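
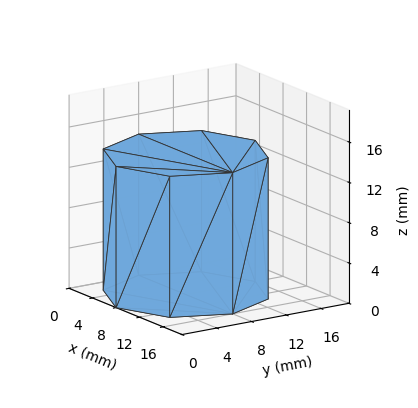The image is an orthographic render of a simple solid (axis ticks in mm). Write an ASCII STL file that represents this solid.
Reading the render: the shape is a regular 8-sided prism (a cylinder approximated with 8 flat sides), circumscribed radius ≈ 8 mm, height ≈ 14 mm (dimensions read to the nearest mm from the axis ticks). For the STL, each face is triangulated and given an outward normal.

solid part
  facet normal 0.0000 0.0000 -1.0000
    outer loop
      vertex 8.000 16.000 0.000
      vertex 13.657 13.657 0.000
      vertex 16.000 8.000 0.000
    endloop
  endfacet
  facet normal 0.0000 0.0000 -1.0000
    outer loop
      vertex 2.343 13.657 0.000
      vertex 8.000 16.000 0.000
      vertex 16.000 8.000 0.000
    endloop
  endfacet
  facet normal 0.0000 0.0000 -1.0000
    outer loop
      vertex 0.000 8.000 0.000
      vertex 2.343 13.657 0.000
      vertex 16.000 8.000 0.000
    endloop
  endfacet
  facet normal 0.0000 0.0000 -1.0000
    outer loop
      vertex 2.343 2.343 0.000
      vertex 0.000 8.000 0.000
      vertex 16.000 8.000 0.000
    endloop
  endfacet
  facet normal 0.0000 0.0000 -1.0000
    outer loop
      vertex 8.000 0.000 0.000
      vertex 2.343 2.343 0.000
      vertex 16.000 8.000 0.000
    endloop
  endfacet
  facet normal 0.0000 0.0000 -1.0000
    outer loop
      vertex 13.657 2.343 0.000
      vertex 8.000 0.000 0.000
      vertex 16.000 8.000 0.000
    endloop
  endfacet
  facet normal 0.0000 0.0000 1.0000
    outer loop
      vertex 16.000 8.000 14.000
      vertex 13.657 13.657 14.000
      vertex 8.000 16.000 14.000
    endloop
  endfacet
  facet normal 0.0000 0.0000 1.0000
    outer loop
      vertex 16.000 8.000 14.000
      vertex 8.000 16.000 14.000
      vertex 2.343 13.657 14.000
    endloop
  endfacet
  facet normal 0.0000 0.0000 1.0000
    outer loop
      vertex 16.000 8.000 14.000
      vertex 2.343 13.657 14.000
      vertex 0.000 8.000 14.000
    endloop
  endfacet
  facet normal 0.0000 0.0000 1.0000
    outer loop
      vertex 16.000 8.000 14.000
      vertex 0.000 8.000 14.000
      vertex 2.343 2.343 14.000
    endloop
  endfacet
  facet normal 0.0000 0.0000 1.0000
    outer loop
      vertex 16.000 8.000 14.000
      vertex 2.343 2.343 14.000
      vertex 8.000 0.000 14.000
    endloop
  endfacet
  facet normal 0.0000 0.0000 1.0000
    outer loop
      vertex 16.000 8.000 14.000
      vertex 8.000 0.000 14.000
      vertex 13.657 2.343 14.000
    endloop
  endfacet
  facet normal 0.9239 0.3827 0.0000
    outer loop
      vertex 16.000 8.000 0.000
      vertex 13.657 13.657 0.000
      vertex 13.657 13.657 14.000
    endloop
  endfacet
  facet normal 0.9239 0.3827 0.0000
    outer loop
      vertex 16.000 8.000 0.000
      vertex 13.657 13.657 14.000
      vertex 16.000 8.000 14.000
    endloop
  endfacet
  facet normal 0.3827 0.9239 0.0000
    outer loop
      vertex 13.657 13.657 0.000
      vertex 8.000 16.000 0.000
      vertex 8.000 16.000 14.000
    endloop
  endfacet
  facet normal 0.3827 0.9239 0.0000
    outer loop
      vertex 13.657 13.657 0.000
      vertex 8.000 16.000 14.000
      vertex 13.657 13.657 14.000
    endloop
  endfacet
  facet normal -0.3827 0.9239 0.0000
    outer loop
      vertex 8.000 16.000 0.000
      vertex 2.343 13.657 0.000
      vertex 2.343 13.657 14.000
    endloop
  endfacet
  facet normal -0.3827 0.9239 0.0000
    outer loop
      vertex 8.000 16.000 0.000
      vertex 2.343 13.657 14.000
      vertex 8.000 16.000 14.000
    endloop
  endfacet
  facet normal -0.9239 0.3827 0.0000
    outer loop
      vertex 2.343 13.657 0.000
      vertex 0.000 8.000 0.000
      vertex 0.000 8.000 14.000
    endloop
  endfacet
  facet normal -0.9239 0.3827 0.0000
    outer loop
      vertex 2.343 13.657 0.000
      vertex 0.000 8.000 14.000
      vertex 2.343 13.657 14.000
    endloop
  endfacet
  facet normal -0.9239 -0.3827 0.0000
    outer loop
      vertex 0.000 8.000 0.000
      vertex 2.343 2.343 0.000
      vertex 2.343 2.343 14.000
    endloop
  endfacet
  facet normal -0.9239 -0.3827 0.0000
    outer loop
      vertex 0.000 8.000 0.000
      vertex 2.343 2.343 14.000
      vertex 0.000 8.000 14.000
    endloop
  endfacet
  facet normal -0.3827 -0.9239 0.0000
    outer loop
      vertex 2.343 2.343 0.000
      vertex 8.000 0.000 0.000
      vertex 8.000 0.000 14.000
    endloop
  endfacet
  facet normal -0.3827 -0.9239 0.0000
    outer loop
      vertex 2.343 2.343 0.000
      vertex 8.000 0.000 14.000
      vertex 2.343 2.343 14.000
    endloop
  endfacet
  facet normal 0.3827 -0.9239 0.0000
    outer loop
      vertex 8.000 0.000 0.000
      vertex 13.657 2.343 0.000
      vertex 13.657 2.343 14.000
    endloop
  endfacet
  facet normal 0.3827 -0.9239 0.0000
    outer loop
      vertex 8.000 0.000 0.000
      vertex 13.657 2.343 14.000
      vertex 8.000 0.000 14.000
    endloop
  endfacet
  facet normal 0.9239 -0.3827 0.0000
    outer loop
      vertex 13.657 2.343 0.000
      vertex 16.000 8.000 0.000
      vertex 16.000 8.000 14.000
    endloop
  endfacet
  facet normal 0.9239 -0.3827 0.0000
    outer loop
      vertex 13.657 2.343 0.000
      vertex 16.000 8.000 14.000
      vertex 13.657 2.343 14.000
    endloop
  endfacet
endsolid part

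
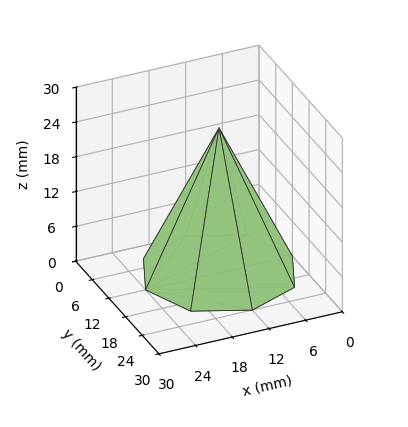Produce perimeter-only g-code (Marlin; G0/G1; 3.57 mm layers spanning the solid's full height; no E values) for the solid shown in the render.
Reading the render: the shape is a regular 8-sided pyramid, base circumscribed radius ≈ 12 mm, apex at z ≈ 25 mm (dimensions read to the nearest mm from the axis ticks). For the g-code, the solid's height is divided into equal slices at the stated Δz and each level perimeter traced with G1 moves after a G0 lift.

; perimeter-only toolpath
G21 ; units = mm
G90 ; absolute positioning
G28 ; home
; layer 1
G0 Z3.57
G0 X22.29 Y12.00
G1 X19.28 Y19.28
G1 X12.00 Y22.29
G1 X4.72 Y19.28
G1 X1.71 Y12.00
G1 X4.72 Y4.72
G1 X12.00 Y1.71
G1 X19.28 Y4.72
G1 X22.29 Y12.00
; layer 2
G0 Z7.14
G0 X20.57 Y12.00
G1 X18.06 Y18.06
G1 X12.00 Y20.57
G1 X5.94 Y18.06
G1 X3.43 Y12.00
G1 X5.94 Y5.94
G1 X12.00 Y3.43
G1 X18.06 Y5.94
G1 X20.57 Y12.00
; layer 3
G0 Z10.71
G0 X18.86 Y12.00
G1 X16.85 Y16.85
G1 X12.00 Y18.86
G1 X7.15 Y16.85
G1 X5.14 Y12.00
G1 X7.15 Y7.15
G1 X12.00 Y5.14
G1 X16.85 Y7.15
G1 X18.86 Y12.00
; layer 4
G0 Z14.29
G0 X17.14 Y12.00
G1 X15.64 Y15.64
G1 X12.00 Y17.14
G1 X8.36 Y15.64
G1 X6.86 Y12.00
G1 X8.36 Y8.36
G1 X12.00 Y6.86
G1 X15.64 Y8.36
G1 X17.14 Y12.00
; layer 5
G0 Z17.86
G0 X15.43 Y12.00
G1 X14.43 Y14.43
G1 X12.00 Y15.43
G1 X9.57 Y14.43
G1 X8.57 Y12.00
G1 X9.57 Y9.57
G1 X12.00 Y8.57
G1 X14.43 Y9.57
G1 X15.43 Y12.00
; layer 6
G0 Z21.43
G0 X13.71 Y12.00
G1 X13.21 Y13.21
G1 X12.00 Y13.71
G1 X10.79 Y13.21
G1 X10.29 Y12.00
G1 X10.79 Y10.79
G1 X12.00 Y10.29
G1 X13.21 Y10.79
G1 X13.71 Y12.00
M2 ; end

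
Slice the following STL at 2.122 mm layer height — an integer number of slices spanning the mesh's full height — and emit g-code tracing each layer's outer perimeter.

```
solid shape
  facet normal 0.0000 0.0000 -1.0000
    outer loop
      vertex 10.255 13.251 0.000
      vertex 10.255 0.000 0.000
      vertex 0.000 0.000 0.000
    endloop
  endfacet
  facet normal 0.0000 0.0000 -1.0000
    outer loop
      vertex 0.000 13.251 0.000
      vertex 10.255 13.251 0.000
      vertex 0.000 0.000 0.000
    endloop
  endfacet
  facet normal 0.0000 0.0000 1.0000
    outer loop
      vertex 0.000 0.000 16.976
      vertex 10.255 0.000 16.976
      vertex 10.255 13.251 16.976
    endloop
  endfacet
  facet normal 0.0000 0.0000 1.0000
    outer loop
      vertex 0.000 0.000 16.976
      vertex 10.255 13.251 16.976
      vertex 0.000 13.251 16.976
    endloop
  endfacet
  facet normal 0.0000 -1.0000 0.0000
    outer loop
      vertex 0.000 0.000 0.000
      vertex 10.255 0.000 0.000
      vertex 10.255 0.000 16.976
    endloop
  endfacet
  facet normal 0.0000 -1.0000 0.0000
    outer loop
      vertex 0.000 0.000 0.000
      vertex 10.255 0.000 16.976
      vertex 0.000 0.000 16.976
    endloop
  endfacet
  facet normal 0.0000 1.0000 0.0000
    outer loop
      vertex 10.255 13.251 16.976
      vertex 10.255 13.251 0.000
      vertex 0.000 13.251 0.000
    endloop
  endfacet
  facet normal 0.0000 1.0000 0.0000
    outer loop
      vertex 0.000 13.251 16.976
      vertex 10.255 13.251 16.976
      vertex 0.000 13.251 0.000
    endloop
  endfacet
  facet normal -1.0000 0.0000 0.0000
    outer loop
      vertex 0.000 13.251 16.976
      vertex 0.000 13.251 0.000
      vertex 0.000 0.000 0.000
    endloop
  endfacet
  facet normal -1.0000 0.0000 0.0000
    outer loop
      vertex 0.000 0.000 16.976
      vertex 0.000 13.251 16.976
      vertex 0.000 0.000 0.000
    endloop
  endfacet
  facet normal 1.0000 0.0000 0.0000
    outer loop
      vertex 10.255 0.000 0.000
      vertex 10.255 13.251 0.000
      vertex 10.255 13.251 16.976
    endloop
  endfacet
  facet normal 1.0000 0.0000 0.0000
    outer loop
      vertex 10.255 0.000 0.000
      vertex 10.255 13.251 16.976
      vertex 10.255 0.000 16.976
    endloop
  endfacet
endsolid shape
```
; perimeter-only toolpath
G21 ; units = mm
G90 ; absolute positioning
G28 ; home
; layer 1
G0 Z2.122
G0 X0.000 Y0.000
G1 X10.255 Y0.000
G1 X10.255 Y13.251
G1 X0.000 Y13.251
G1 X0.000 Y0.000
; layer 2
G0 Z4.244
G0 X0.000 Y0.000
G1 X10.255 Y0.000
G1 X10.255 Y13.251
G1 X0.000 Y13.251
G1 X0.000 Y0.000
; layer 3
G0 Z6.366
G0 X0.000 Y0.000
G1 X10.255 Y0.000
G1 X10.255 Y13.251
G1 X0.000 Y13.251
G1 X0.000 Y0.000
; layer 4
G0 Z8.488
G0 X0.000 Y0.000
G1 X10.255 Y0.000
G1 X10.255 Y13.251
G1 X0.000 Y13.251
G1 X0.000 Y0.000
; layer 5
G0 Z10.610
G0 X0.000 Y0.000
G1 X10.255 Y0.000
G1 X10.255 Y13.251
G1 X0.000 Y13.251
G1 X0.000 Y0.000
; layer 6
G0 Z12.732
G0 X0.000 Y0.000
G1 X10.255 Y0.000
G1 X10.255 Y13.251
G1 X0.000 Y13.251
G1 X0.000 Y0.000
; layer 7
G0 Z14.854
G0 X0.000 Y0.000
G1 X10.255 Y0.000
G1 X10.255 Y13.251
G1 X0.000 Y13.251
G1 X0.000 Y0.000
; layer 8
G0 Z16.976
G0 X0.000 Y0.000
G1 X10.255 Y0.000
G1 X10.255 Y13.251
G1 X0.000 Y13.251
G1 X0.000 Y0.000
M2 ; end

The solid is a rectangular box, roughly 10.3 × 13.3 mm footprint and 17 mm tall. Slicing at Δz = 2.122 mm — 8 equal slices spanning the solid's height, so layer i sits at z = i·h/8 — gives 8 non-empty perimeters. Each is a 4-segment closed polygon; G0 lifts to the layer z and rapids to the start vertex, then G1 traces the edges.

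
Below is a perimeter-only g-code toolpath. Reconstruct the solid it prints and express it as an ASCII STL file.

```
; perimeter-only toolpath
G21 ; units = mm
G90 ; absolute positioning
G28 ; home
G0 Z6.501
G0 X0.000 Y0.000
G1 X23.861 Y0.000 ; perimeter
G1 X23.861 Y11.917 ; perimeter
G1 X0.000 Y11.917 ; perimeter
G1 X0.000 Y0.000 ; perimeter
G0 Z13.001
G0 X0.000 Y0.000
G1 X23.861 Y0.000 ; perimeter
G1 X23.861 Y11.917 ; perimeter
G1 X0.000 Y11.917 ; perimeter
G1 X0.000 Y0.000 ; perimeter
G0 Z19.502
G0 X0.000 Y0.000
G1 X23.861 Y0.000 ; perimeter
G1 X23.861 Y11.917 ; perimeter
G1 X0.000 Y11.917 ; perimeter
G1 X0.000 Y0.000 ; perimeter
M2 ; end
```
solid part
  facet normal 0.0000 0.0000 -1.0000
    outer loop
      vertex 23.861 11.917 0.000
      vertex 23.861 0.000 0.000
      vertex 0.000 0.000 0.000
    endloop
  endfacet
  facet normal 0.0000 0.0000 -1.0000
    outer loop
      vertex 0.000 11.917 0.000
      vertex 23.861 11.917 0.000
      vertex 0.000 0.000 0.000
    endloop
  endfacet
  facet normal 0.0000 0.0000 1.0000
    outer loop
      vertex 0.000 0.000 19.502
      vertex 23.861 0.000 19.502
      vertex 23.861 11.917 19.502
    endloop
  endfacet
  facet normal 0.0000 0.0000 1.0000
    outer loop
      vertex 0.000 0.000 19.502
      vertex 23.861 11.917 19.502
      vertex 0.000 11.917 19.502
    endloop
  endfacet
  facet normal 0.0000 -1.0000 0.0000
    outer loop
      vertex 0.000 0.000 0.000
      vertex 23.861 0.000 0.000
      vertex 23.861 0.000 19.502
    endloop
  endfacet
  facet normal 0.0000 -1.0000 0.0000
    outer loop
      vertex 0.000 0.000 0.000
      vertex 23.861 0.000 19.502
      vertex 0.000 0.000 19.502
    endloop
  endfacet
  facet normal 0.0000 1.0000 0.0000
    outer loop
      vertex 23.861 11.917 19.502
      vertex 23.861 11.917 0.000
      vertex 0.000 11.917 0.000
    endloop
  endfacet
  facet normal 0.0000 1.0000 0.0000
    outer loop
      vertex 0.000 11.917 19.502
      vertex 23.861 11.917 19.502
      vertex 0.000 11.917 0.000
    endloop
  endfacet
  facet normal -1.0000 0.0000 0.0000
    outer loop
      vertex 0.000 11.917 19.502
      vertex 0.000 11.917 0.000
      vertex 0.000 0.000 0.000
    endloop
  endfacet
  facet normal -1.0000 0.0000 0.0000
    outer loop
      vertex 0.000 0.000 19.502
      vertex 0.000 11.917 19.502
      vertex 0.000 0.000 0.000
    endloop
  endfacet
  facet normal 1.0000 0.0000 0.0000
    outer loop
      vertex 23.861 0.000 0.000
      vertex 23.861 11.917 0.000
      vertex 23.861 11.917 19.502
    endloop
  endfacet
  facet normal 1.0000 0.0000 0.0000
    outer loop
      vertex 23.861 0.000 0.000
      vertex 23.861 11.917 19.502
      vertex 23.861 0.000 19.502
    endloop
  endfacet
endsolid part

The G0 Z moves step by Δz≈6.501 mm. Every layer's G1 loop is the same polygon, so the solid is a straight extrusion of it from z=0 to z≈19.5. Closing with flat bottom and top caps and triangulating gives 12 facets — a rectangular box, roughly 23.9 × 11.9 mm footprint and 19.5 mm tall.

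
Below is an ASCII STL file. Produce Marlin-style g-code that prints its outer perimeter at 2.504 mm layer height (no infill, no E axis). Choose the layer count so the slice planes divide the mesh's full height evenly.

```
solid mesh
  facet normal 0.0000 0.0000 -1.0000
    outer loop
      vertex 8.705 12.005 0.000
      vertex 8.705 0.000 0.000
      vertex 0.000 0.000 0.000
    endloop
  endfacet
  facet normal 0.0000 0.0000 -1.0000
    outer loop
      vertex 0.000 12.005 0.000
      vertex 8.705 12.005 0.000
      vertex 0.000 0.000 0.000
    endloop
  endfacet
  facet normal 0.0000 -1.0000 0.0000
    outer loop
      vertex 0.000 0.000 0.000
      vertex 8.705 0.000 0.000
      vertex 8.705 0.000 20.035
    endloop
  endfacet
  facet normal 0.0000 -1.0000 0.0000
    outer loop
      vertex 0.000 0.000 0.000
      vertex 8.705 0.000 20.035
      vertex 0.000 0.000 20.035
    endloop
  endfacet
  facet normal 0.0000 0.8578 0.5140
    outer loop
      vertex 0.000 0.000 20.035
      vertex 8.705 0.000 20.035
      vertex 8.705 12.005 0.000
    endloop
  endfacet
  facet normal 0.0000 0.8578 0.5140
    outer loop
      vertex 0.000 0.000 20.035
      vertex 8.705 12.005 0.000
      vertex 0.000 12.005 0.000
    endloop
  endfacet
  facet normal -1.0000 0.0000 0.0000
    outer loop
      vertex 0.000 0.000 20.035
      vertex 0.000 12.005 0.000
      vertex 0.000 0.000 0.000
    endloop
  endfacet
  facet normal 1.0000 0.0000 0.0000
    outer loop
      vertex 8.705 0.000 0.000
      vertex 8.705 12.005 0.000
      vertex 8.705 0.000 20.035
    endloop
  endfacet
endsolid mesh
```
; perimeter-only toolpath
G21 ; units = mm
G90 ; absolute positioning
G28 ; home
; layer 1
G0 Z2.504
G0 X0.000 Y0.000
G1 X8.705 Y0.000
G1 X8.705 Y10.504
G1 X0.000 Y10.504
G1 X0.000 Y0.000
; layer 2
G0 Z5.009
G0 X0.000 Y0.000
G1 X8.705 Y0.000
G1 X8.705 Y9.004
G1 X0.000 Y9.004
G1 X0.000 Y0.000
; layer 3
G0 Z7.513
G0 X0.000 Y0.000
G1 X8.705 Y0.000
G1 X8.705 Y7.503
G1 X0.000 Y7.503
G1 X0.000 Y0.000
; layer 4
G0 Z10.018
G0 X0.000 Y0.000
G1 X8.705 Y0.000
G1 X8.705 Y6.003
G1 X0.000 Y6.003
G1 X0.000 Y0.000
; layer 5
G0 Z12.522
G0 X0.000 Y0.000
G1 X8.705 Y0.000
G1 X8.705 Y4.502
G1 X0.000 Y4.502
G1 X0.000 Y0.000
; layer 6
G0 Z15.026
G0 X0.000 Y0.000
G1 X8.705 Y0.000
G1 X8.705 Y3.001
G1 X0.000 Y3.001
G1 X0.000 Y0.000
; layer 7
G0 Z17.531
G0 X0.000 Y0.000
G1 X8.705 Y0.000
G1 X8.705 Y1.501
G1 X0.000 Y1.501
G1 X0.000 Y0.000
M2 ; end

The solid is a wedge (ramp): 8.71 × 12 mm base, rising to 20 mm along the y=0 edge and sloping linearly to z=0 at y=12. Slicing at Δz = 2.504 mm — 8 equal slices spanning the solid's height, so layer i sits at z = i·h/8 — gives 7 non-empty perimeters. Each is a 4-segment closed polygon; G0 lifts to the layer z and rapids to the start vertex, then G1 traces the edges. The cross-section shrinks linearly with z (the slice at the apex is degenerate and omitted).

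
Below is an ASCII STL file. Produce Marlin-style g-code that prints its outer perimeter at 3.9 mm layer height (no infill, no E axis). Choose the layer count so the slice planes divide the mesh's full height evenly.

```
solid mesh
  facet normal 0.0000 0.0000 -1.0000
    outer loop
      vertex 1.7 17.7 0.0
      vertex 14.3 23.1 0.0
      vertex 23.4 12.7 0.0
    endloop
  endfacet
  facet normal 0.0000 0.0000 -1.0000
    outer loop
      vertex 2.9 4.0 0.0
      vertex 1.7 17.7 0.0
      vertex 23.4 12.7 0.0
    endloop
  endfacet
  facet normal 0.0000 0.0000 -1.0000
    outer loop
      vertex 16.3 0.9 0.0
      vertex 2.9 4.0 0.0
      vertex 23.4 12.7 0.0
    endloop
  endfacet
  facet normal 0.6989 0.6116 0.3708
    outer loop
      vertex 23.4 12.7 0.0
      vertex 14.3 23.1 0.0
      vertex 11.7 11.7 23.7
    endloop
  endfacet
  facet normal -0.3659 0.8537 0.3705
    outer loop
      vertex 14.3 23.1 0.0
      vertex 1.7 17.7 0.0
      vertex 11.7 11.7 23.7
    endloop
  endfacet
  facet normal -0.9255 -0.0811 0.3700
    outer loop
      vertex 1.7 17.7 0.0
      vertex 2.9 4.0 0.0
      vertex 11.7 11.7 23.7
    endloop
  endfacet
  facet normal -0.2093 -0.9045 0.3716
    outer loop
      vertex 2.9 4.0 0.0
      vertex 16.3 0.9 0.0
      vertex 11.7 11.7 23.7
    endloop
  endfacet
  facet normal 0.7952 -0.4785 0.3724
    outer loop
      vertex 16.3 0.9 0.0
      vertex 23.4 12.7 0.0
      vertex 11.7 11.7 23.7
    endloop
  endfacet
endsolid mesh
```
; perimeter-only toolpath
G21 ; units = mm
G90 ; absolute positioning
G28 ; home
; layer 1
G0 Z3.9
G0 X21.4 Y12.5
G1 X13.9 Y21.2
G1 X3.4 Y16.7
G1 X4.4 Y5.3
G1 X15.5 Y2.7
G1 X21.4 Y12.5
; layer 2
G0 Z7.9
G0 X19.5 Y12.4
G1 X13.4 Y19.3
G1 X5.0 Y15.7
G1 X5.8 Y6.6
G1 X14.8 Y4.5
G1 X19.5 Y12.4
; layer 3
G0 Z11.8
G0 X17.5 Y12.2
G1 X13.0 Y17.4
G1 X6.7 Y14.7
G1 X7.3 Y7.8
G1 X14.0 Y6.3
G1 X17.5 Y12.2
; layer 4
G0 Z15.8
G0 X15.6 Y12.0
G1 X12.6 Y15.5
G1 X8.4 Y13.7
G1 X8.8 Y9.1
G1 X13.2 Y8.1
G1 X15.6 Y12.0
; layer 5
G0 Z19.8
G0 X13.6 Y11.9
G1 X12.1 Y13.6
G1 X10.0 Y12.7
G1 X10.2 Y10.4
G1 X12.5 Y9.9
G1 X13.6 Y11.9
M2 ; end

The solid is a regular 5-sided pyramid, base circumscribed radius ≈ 11.7 mm, apex at z ≈ 23.7 mm. Slicing at Δz = 3.9 mm — 6 equal slices spanning the solid's height, so layer i sits at z = i·h/6 — gives 5 non-empty perimeters. Each is a 5-segment closed polygon; G0 lifts to the layer z and rapids to the start vertex, then G1 traces the edges. The cross-section shrinks linearly with z (the slice at the apex is degenerate and omitted).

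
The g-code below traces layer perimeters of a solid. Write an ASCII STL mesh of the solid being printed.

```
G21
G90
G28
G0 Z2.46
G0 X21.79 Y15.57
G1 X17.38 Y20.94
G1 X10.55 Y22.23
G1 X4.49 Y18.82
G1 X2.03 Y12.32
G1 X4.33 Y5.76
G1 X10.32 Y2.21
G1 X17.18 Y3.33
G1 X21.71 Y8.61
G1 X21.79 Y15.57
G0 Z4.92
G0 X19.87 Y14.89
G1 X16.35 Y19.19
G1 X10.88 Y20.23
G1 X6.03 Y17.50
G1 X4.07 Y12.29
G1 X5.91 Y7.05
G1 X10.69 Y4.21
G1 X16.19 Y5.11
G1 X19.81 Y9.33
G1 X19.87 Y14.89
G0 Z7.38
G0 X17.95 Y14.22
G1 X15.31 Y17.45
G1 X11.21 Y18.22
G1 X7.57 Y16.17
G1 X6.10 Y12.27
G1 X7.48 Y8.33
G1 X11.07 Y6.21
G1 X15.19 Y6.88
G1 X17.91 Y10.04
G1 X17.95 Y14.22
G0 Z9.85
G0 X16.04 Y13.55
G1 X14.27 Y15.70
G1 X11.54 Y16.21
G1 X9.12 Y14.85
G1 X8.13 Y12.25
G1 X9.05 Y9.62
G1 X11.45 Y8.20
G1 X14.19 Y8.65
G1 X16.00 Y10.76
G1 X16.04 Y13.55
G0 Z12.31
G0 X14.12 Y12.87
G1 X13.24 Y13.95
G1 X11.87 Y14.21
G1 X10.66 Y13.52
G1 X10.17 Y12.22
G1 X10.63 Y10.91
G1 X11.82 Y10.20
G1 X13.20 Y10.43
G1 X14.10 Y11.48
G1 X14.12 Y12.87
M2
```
solid part
  facet normal 0.0000 0.0000 -1.0000
    outer loop
      vertex 10.22 24.24 0.00
      vertex 18.42 22.69 0.00
      vertex 23.71 16.24 0.00
    endloop
  endfacet
  facet normal 0.0000 0.0000 -1.0000
    outer loop
      vertex 2.95 20.15 0.00
      vertex 10.22 24.24 0.00
      vertex 23.71 16.24 0.00
    endloop
  endfacet
  facet normal 0.0000 0.0000 -1.0000
    outer loop
      vertex 0.00 12.34 0.00
      vertex 2.95 20.15 0.00
      vertex 23.71 16.24 0.00
    endloop
  endfacet
  facet normal 0.0000 0.0000 -1.0000
    outer loop
      vertex 2.76 4.47 0.00
      vertex 0.00 12.34 0.00
      vertex 23.71 16.24 0.00
    endloop
  endfacet
  facet normal 0.0000 0.0000 -1.0000
    outer loop
      vertex 9.94 0.21 0.00
      vertex 2.76 4.47 0.00
      vertex 23.71 16.24 0.00
    endloop
  endfacet
  facet normal 0.0000 0.0000 -1.0000
    outer loop
      vertex 18.18 1.56 0.00
      vertex 9.94 0.21 0.00
      vertex 23.71 16.24 0.00
    endloop
  endfacet
  facet normal 0.0000 0.0000 -1.0000
    outer loop
      vertex 23.61 7.89 0.00
      vertex 18.18 1.56 0.00
      vertex 23.71 16.24 0.00
    endloop
  endfacet
  facet normal 0.6109 0.5010 0.6131
    outer loop
      vertex 23.71 16.24 0.00
      vertex 18.42 22.69 0.00
      vertex 12.20 12.20 14.77
    endloop
  endfacet
  facet normal 0.1467 0.7763 0.6131
    outer loop
      vertex 18.42 22.69 0.00
      vertex 10.22 24.24 0.00
      vertex 12.20 12.20 14.77
    endloop
  endfacet
  facet normal -0.3873 0.6885 0.6132
    outer loop
      vertex 10.22 24.24 0.00
      vertex 2.95 20.15 0.00
      vertex 12.20 12.20 14.77
    endloop
  endfacet
  facet normal -0.7390 0.2792 0.6131
    outer loop
      vertex 2.95 20.15 0.00
      vertex 0.00 12.34 0.00
      vertex 12.20 12.20 14.77
    endloop
  endfacet
  facet normal -0.7454 -0.2614 0.6132
    outer loop
      vertex 0.00 12.34 0.00
      vertex 2.76 4.47 0.00
      vertex 12.20 12.20 14.77
    endloop
  endfacet
  facet normal -0.4031 -0.6794 0.6132
    outer loop
      vertex 2.76 4.47 0.00
      vertex 9.94 0.21 0.00
      vertex 12.20 12.20 14.77
    endloop
  endfacet
  facet normal 0.1277 -0.7795 0.6132
    outer loop
      vertex 9.94 0.21 0.00
      vertex 18.18 1.56 0.00
      vertex 12.20 12.20 14.77
    endloop
  endfacet
  facet normal 0.5995 -0.5143 0.6132
    outer loop
      vertex 18.18 1.56 0.00
      vertex 23.61 7.89 0.00
      vertex 12.20 12.20 14.77
    endloop
  endfacet
  facet normal 0.7900 -0.0095 0.6130
    outer loop
      vertex 23.61 7.89 0.00
      vertex 23.71 16.24 0.00
      vertex 12.20 12.20 14.77
    endloop
  endfacet
endsolid part

The G0 Z moves step by Δz≈2.46 mm. The G1 loops shrink linearly with z, so the solid tapers from its base footprint up to z≈14.8. Closing with a flat bottom cap and the tapered top and triangulating gives 16 facets — a regular 9-sided pyramid, base circumscribed radius ≈ 12.2 mm, apex at z ≈ 14.8 mm.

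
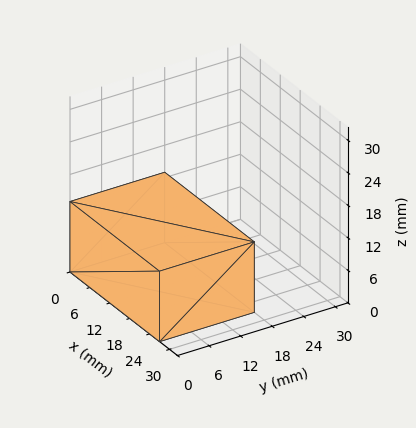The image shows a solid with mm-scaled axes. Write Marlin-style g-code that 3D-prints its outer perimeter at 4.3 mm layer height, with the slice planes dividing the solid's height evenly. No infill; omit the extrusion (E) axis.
Reading the render: the shape is a rectangular box, roughly 27 × 18 mm footprint and 13 mm tall (dimensions read to the nearest mm from the axis ticks). For the g-code, the solid's height is divided into equal slices at the stated Δz and each level perimeter traced with G1 moves after a G0 lift.

; perimeter-only toolpath
G21 ; units = mm
G90 ; absolute positioning
G28 ; home
; layer 1
G0 Z4.3
G0 X0.0 Y0.0
G1 X27.0 Y0.0
G1 X27.0 Y18.0
G1 X0.0 Y18.0
G1 X0.0 Y0.0
; layer 2
G0 Z8.7
G0 X0.0 Y0.0
G1 X27.0 Y0.0
G1 X27.0 Y18.0
G1 X0.0 Y18.0
G1 X0.0 Y0.0
; layer 3
G0 Z13.0
G0 X0.0 Y0.0
G1 X27.0 Y0.0
G1 X27.0 Y18.0
G1 X0.0 Y18.0
G1 X0.0 Y0.0
M2 ; end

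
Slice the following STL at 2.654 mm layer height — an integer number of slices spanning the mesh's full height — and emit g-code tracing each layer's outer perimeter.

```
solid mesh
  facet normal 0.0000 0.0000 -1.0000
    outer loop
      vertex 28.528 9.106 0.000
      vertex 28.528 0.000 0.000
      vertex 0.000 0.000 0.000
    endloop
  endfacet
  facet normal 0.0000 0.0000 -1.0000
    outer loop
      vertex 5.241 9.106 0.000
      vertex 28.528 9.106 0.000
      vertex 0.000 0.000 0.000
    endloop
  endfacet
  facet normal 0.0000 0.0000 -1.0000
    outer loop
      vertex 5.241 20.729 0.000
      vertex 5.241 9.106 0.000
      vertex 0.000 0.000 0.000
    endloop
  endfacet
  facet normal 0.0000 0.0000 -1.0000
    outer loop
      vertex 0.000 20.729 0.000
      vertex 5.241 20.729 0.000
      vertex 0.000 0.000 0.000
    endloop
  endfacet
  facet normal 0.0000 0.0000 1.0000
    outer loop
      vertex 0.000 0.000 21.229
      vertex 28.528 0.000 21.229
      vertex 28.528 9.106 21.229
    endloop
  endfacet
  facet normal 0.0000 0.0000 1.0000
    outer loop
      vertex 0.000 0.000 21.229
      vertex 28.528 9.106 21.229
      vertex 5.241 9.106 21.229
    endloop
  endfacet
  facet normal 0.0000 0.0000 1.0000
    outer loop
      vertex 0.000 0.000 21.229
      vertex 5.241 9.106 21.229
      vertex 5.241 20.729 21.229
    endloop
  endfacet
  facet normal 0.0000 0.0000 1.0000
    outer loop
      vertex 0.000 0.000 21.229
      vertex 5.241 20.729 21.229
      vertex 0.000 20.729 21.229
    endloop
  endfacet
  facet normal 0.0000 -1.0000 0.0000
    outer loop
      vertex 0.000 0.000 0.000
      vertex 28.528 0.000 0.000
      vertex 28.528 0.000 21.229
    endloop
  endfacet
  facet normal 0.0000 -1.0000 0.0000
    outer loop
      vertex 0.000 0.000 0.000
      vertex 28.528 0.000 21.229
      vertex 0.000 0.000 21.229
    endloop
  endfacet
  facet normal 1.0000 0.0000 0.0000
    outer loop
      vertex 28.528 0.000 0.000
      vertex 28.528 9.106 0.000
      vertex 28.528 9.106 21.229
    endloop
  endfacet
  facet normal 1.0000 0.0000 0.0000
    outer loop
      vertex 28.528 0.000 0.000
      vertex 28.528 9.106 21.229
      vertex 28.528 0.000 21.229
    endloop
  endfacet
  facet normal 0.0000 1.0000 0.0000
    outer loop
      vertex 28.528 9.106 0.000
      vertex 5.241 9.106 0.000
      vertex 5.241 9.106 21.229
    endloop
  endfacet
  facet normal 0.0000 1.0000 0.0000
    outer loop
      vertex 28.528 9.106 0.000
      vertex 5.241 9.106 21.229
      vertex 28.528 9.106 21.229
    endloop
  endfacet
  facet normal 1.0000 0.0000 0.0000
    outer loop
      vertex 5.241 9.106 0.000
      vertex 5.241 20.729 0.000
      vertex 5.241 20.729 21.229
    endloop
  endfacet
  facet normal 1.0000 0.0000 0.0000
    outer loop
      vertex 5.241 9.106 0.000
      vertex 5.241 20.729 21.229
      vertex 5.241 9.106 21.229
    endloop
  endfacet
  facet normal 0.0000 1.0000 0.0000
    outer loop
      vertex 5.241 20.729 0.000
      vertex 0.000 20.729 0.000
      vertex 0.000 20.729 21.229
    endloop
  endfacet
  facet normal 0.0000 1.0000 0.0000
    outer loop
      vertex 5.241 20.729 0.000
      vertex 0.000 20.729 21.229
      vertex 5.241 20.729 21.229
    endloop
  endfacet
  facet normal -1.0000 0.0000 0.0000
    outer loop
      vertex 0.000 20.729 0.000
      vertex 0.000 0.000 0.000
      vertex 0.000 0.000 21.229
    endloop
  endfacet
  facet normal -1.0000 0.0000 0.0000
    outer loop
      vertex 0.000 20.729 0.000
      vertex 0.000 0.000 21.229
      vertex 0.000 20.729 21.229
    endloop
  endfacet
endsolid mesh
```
; perimeter-only toolpath
G21 ; units = mm
G90 ; absolute positioning
G28 ; home
; layer 1
G0 Z2.654
G0 X0.000 Y0.000
G1 X28.528 Y0.000
G1 X28.528 Y9.106
G1 X5.241 Y9.106
G1 X5.241 Y20.729
G1 X0.000 Y20.729
G1 X0.000 Y0.000
; layer 2
G0 Z5.307
G0 X0.000 Y0.000
G1 X28.528 Y0.000
G1 X28.528 Y9.106
G1 X5.241 Y9.106
G1 X5.241 Y20.729
G1 X0.000 Y20.729
G1 X0.000 Y0.000
; layer 3
G0 Z7.961
G0 X0.000 Y0.000
G1 X28.528 Y0.000
G1 X28.528 Y9.106
G1 X5.241 Y9.106
G1 X5.241 Y20.729
G1 X0.000 Y20.729
G1 X0.000 Y0.000
; layer 4
G0 Z10.614
G0 X0.000 Y0.000
G1 X28.528 Y0.000
G1 X28.528 Y9.106
G1 X5.241 Y9.106
G1 X5.241 Y20.729
G1 X0.000 Y20.729
G1 X0.000 Y0.000
; layer 5
G0 Z13.268
G0 X0.000 Y0.000
G1 X28.528 Y0.000
G1 X28.528 Y9.106
G1 X5.241 Y9.106
G1 X5.241 Y20.729
G1 X0.000 Y20.729
G1 X0.000 Y0.000
; layer 6
G0 Z15.922
G0 X0.000 Y0.000
G1 X28.528 Y0.000
G1 X28.528 Y9.106
G1 X5.241 Y9.106
G1 X5.241 Y20.729
G1 X0.000 Y20.729
G1 X0.000 Y0.000
; layer 7
G0 Z18.575
G0 X0.000 Y0.000
G1 X28.528 Y0.000
G1 X28.528 Y9.106
G1 X5.241 Y9.106
G1 X5.241 Y20.729
G1 X0.000 Y20.729
G1 X0.000 Y0.000
; layer 8
G0 Z21.229
G0 X0.000 Y0.000
G1 X28.528 Y0.000
G1 X28.528 Y9.106
G1 X5.241 Y9.106
G1 X5.241 Y20.729
G1 X0.000 Y20.729
G1 X0.000 Y0.000
M2 ; end

The solid is an L-shaped prism: outer 28.5 × 20.7 mm, arm thicknesses ≈ 9.11 mm (horizontal) and 5.24 mm (vertical), extruded 21.2 mm in z. Slicing at Δz = 2.654 mm — 8 equal slices spanning the solid's height, so layer i sits at z = i·h/8 — gives 8 non-empty perimeters. Each is a 6-segment closed polygon; G0 lifts to the layer z and rapids to the start vertex, then G1 traces the edges.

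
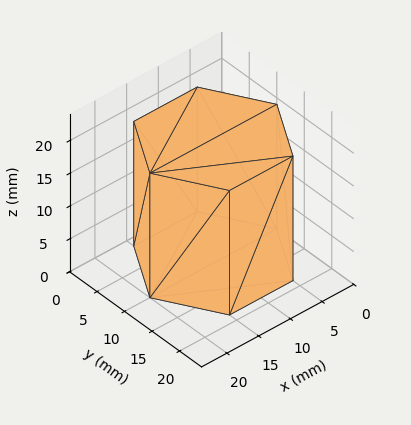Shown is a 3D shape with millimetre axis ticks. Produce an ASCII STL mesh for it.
Reading the render: the shape is a regular 6-sided prism (a cylinder approximated with 6 flat sides), circumscribed radius ≈ 10 mm, height ≈ 19 mm (dimensions read to the nearest mm from the axis ticks). For the STL, each face is triangulated and given an outward normal.

solid part
  facet normal 0.0000 0.0000 -1.0000
    outer loop
      vertex 5.0 18.7 0.0
      vertex 15.0 18.7 0.0
      vertex 20.0 10.0 0.0
    endloop
  endfacet
  facet normal 0.0000 0.0000 -1.0000
    outer loop
      vertex 0.0 10.0 0.0
      vertex 5.0 18.7 0.0
      vertex 20.0 10.0 0.0
    endloop
  endfacet
  facet normal 0.0000 0.0000 -1.0000
    outer loop
      vertex 5.0 1.3 0.0
      vertex 0.0 10.0 0.0
      vertex 20.0 10.0 0.0
    endloop
  endfacet
  facet normal 0.0000 0.0000 -1.0000
    outer loop
      vertex 15.0 1.3 0.0
      vertex 5.0 1.3 0.0
      vertex 20.0 10.0 0.0
    endloop
  endfacet
  facet normal 0.0000 0.0000 1.0000
    outer loop
      vertex 20.0 10.0 19.0
      vertex 15.0 18.7 19.0
      vertex 5.0 18.7 19.0
    endloop
  endfacet
  facet normal 0.0000 0.0000 1.0000
    outer loop
      vertex 20.0 10.0 19.0
      vertex 5.0 18.7 19.0
      vertex 0.0 10.0 19.0
    endloop
  endfacet
  facet normal 0.0000 0.0000 1.0000
    outer loop
      vertex 20.0 10.0 19.0
      vertex 0.0 10.0 19.0
      vertex 5.0 1.3 19.0
    endloop
  endfacet
  facet normal 0.0000 0.0000 1.0000
    outer loop
      vertex 20.0 10.0 19.0
      vertex 5.0 1.3 19.0
      vertex 15.0 1.3 19.0
    endloop
  endfacet
  facet normal 0.8670 0.4983 0.0000
    outer loop
      vertex 20.0 10.0 0.0
      vertex 15.0 18.7 0.0
      vertex 15.0 18.7 19.0
    endloop
  endfacet
  facet normal 0.8670 0.4983 0.0000
    outer loop
      vertex 20.0 10.0 0.0
      vertex 15.0 18.7 19.0
      vertex 20.0 10.0 19.0
    endloop
  endfacet
  facet normal 0.0000 1.0000 0.0000
    outer loop
      vertex 15.0 18.7 0.0
      vertex 5.0 18.7 0.0
      vertex 5.0 18.7 19.0
    endloop
  endfacet
  facet normal 0.0000 1.0000 0.0000
    outer loop
      vertex 15.0 18.7 0.0
      vertex 5.0 18.7 19.0
      vertex 15.0 18.7 19.0
    endloop
  endfacet
  facet normal -0.8670 0.4983 0.0000
    outer loop
      vertex 5.0 18.7 0.0
      vertex 0.0 10.0 0.0
      vertex 0.0 10.0 19.0
    endloop
  endfacet
  facet normal -0.8670 0.4983 0.0000
    outer loop
      vertex 5.0 18.7 0.0
      vertex 0.0 10.0 19.0
      vertex 5.0 18.7 19.0
    endloop
  endfacet
  facet normal -0.8670 -0.4983 0.0000
    outer loop
      vertex 0.0 10.0 0.0
      vertex 5.0 1.3 0.0
      vertex 5.0 1.3 19.0
    endloop
  endfacet
  facet normal -0.8670 -0.4983 0.0000
    outer loop
      vertex 0.0 10.0 0.0
      vertex 5.0 1.3 19.0
      vertex 0.0 10.0 19.0
    endloop
  endfacet
  facet normal 0.0000 -1.0000 0.0000
    outer loop
      vertex 5.0 1.3 0.0
      vertex 15.0 1.3 0.0
      vertex 15.0 1.3 19.0
    endloop
  endfacet
  facet normal 0.0000 -1.0000 0.0000
    outer loop
      vertex 5.0 1.3 0.0
      vertex 15.0 1.3 19.0
      vertex 5.0 1.3 19.0
    endloop
  endfacet
  facet normal 0.8670 -0.4983 0.0000
    outer loop
      vertex 15.0 1.3 0.0
      vertex 20.0 10.0 0.0
      vertex 20.0 10.0 19.0
    endloop
  endfacet
  facet normal 0.8670 -0.4983 0.0000
    outer loop
      vertex 15.0 1.3 0.0
      vertex 20.0 10.0 19.0
      vertex 15.0 1.3 19.0
    endloop
  endfacet
endsolid part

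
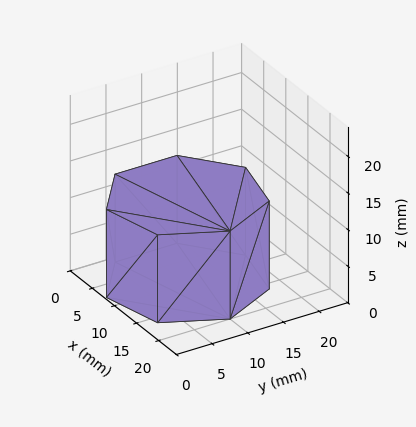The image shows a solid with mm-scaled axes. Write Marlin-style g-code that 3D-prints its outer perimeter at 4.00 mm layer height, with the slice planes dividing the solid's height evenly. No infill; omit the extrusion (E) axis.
Reading the render: the shape is a regular 7-sided prism (a cylinder approximated with 7 flat sides), circumscribed radius ≈ 10 mm, height ≈ 12 mm (dimensions read to the nearest mm from the axis ticks). For the g-code, the solid's height is divided into equal slices at the stated Δz and each level perimeter traced with G1 moves after a G0 lift.

; perimeter-only toolpath
G21 ; units = mm
G90 ; absolute positioning
G28 ; home
; layer 1
G0 Z4.00
G0 X20.00 Y10.00
G1 X16.23 Y17.82
G1 X7.77 Y19.75
G1 X0.99 Y14.34
G1 X0.99 Y5.66
G1 X7.77 Y0.25
G1 X16.23 Y2.18
G1 X20.00 Y10.00
; layer 2
G0 Z8.00
G0 X20.00 Y10.00
G1 X16.23 Y17.82
G1 X7.77 Y19.75
G1 X0.99 Y14.34
G1 X0.99 Y5.66
G1 X7.77 Y0.25
G1 X16.23 Y2.18
G1 X20.00 Y10.00
; layer 3
G0 Z12.00
G0 X20.00 Y10.00
G1 X16.23 Y17.82
G1 X7.77 Y19.75
G1 X0.99 Y14.34
G1 X0.99 Y5.66
G1 X7.77 Y0.25
G1 X16.23 Y2.18
G1 X20.00 Y10.00
M2 ; end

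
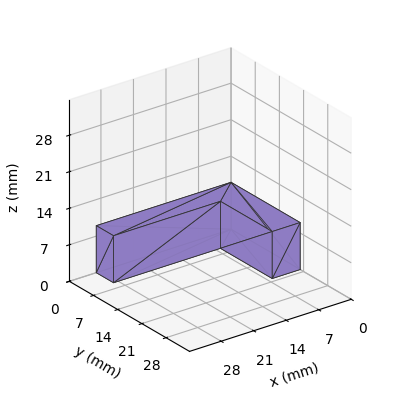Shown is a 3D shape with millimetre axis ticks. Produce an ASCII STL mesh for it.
Reading the render: the shape is an L-shaped prism: outer 29 × 20 mm, arm thicknesses ≈ 5 mm (horizontal) and 6 mm (vertical), extruded 9 mm in z (dimensions read to the nearest mm from the axis ticks). For the STL, each face is triangulated and given an outward normal.

solid part
  facet normal 0.0000 0.0000 -1.0000
    outer loop
      vertex 29.00 5.00 0.00
      vertex 29.00 0.00 0.00
      vertex 0.00 0.00 0.00
    endloop
  endfacet
  facet normal 0.0000 0.0000 -1.0000
    outer loop
      vertex 6.00 5.00 0.00
      vertex 29.00 5.00 0.00
      vertex 0.00 0.00 0.00
    endloop
  endfacet
  facet normal 0.0000 0.0000 -1.0000
    outer loop
      vertex 6.00 20.00 0.00
      vertex 6.00 5.00 0.00
      vertex 0.00 0.00 0.00
    endloop
  endfacet
  facet normal 0.0000 0.0000 -1.0000
    outer loop
      vertex 0.00 20.00 0.00
      vertex 6.00 20.00 0.00
      vertex 0.00 0.00 0.00
    endloop
  endfacet
  facet normal 0.0000 0.0000 1.0000
    outer loop
      vertex 0.00 0.00 9.00
      vertex 29.00 0.00 9.00
      vertex 29.00 5.00 9.00
    endloop
  endfacet
  facet normal 0.0000 0.0000 1.0000
    outer loop
      vertex 0.00 0.00 9.00
      vertex 29.00 5.00 9.00
      vertex 6.00 5.00 9.00
    endloop
  endfacet
  facet normal 0.0000 0.0000 1.0000
    outer loop
      vertex 0.00 0.00 9.00
      vertex 6.00 5.00 9.00
      vertex 6.00 20.00 9.00
    endloop
  endfacet
  facet normal 0.0000 0.0000 1.0000
    outer loop
      vertex 0.00 0.00 9.00
      vertex 6.00 20.00 9.00
      vertex 0.00 20.00 9.00
    endloop
  endfacet
  facet normal 0.0000 -1.0000 0.0000
    outer loop
      vertex 0.00 0.00 0.00
      vertex 29.00 0.00 0.00
      vertex 29.00 0.00 9.00
    endloop
  endfacet
  facet normal 0.0000 -1.0000 0.0000
    outer loop
      vertex 0.00 0.00 0.00
      vertex 29.00 0.00 9.00
      vertex 0.00 0.00 9.00
    endloop
  endfacet
  facet normal 1.0000 0.0000 0.0000
    outer loop
      vertex 29.00 0.00 0.00
      vertex 29.00 5.00 0.00
      vertex 29.00 5.00 9.00
    endloop
  endfacet
  facet normal 1.0000 0.0000 0.0000
    outer loop
      vertex 29.00 0.00 0.00
      vertex 29.00 5.00 9.00
      vertex 29.00 0.00 9.00
    endloop
  endfacet
  facet normal 0.0000 1.0000 0.0000
    outer loop
      vertex 29.00 5.00 0.00
      vertex 6.00 5.00 0.00
      vertex 6.00 5.00 9.00
    endloop
  endfacet
  facet normal 0.0000 1.0000 0.0000
    outer loop
      vertex 29.00 5.00 0.00
      vertex 6.00 5.00 9.00
      vertex 29.00 5.00 9.00
    endloop
  endfacet
  facet normal 1.0000 0.0000 0.0000
    outer loop
      vertex 6.00 5.00 0.00
      vertex 6.00 20.00 0.00
      vertex 6.00 20.00 9.00
    endloop
  endfacet
  facet normal 1.0000 0.0000 0.0000
    outer loop
      vertex 6.00 5.00 0.00
      vertex 6.00 20.00 9.00
      vertex 6.00 5.00 9.00
    endloop
  endfacet
  facet normal 0.0000 1.0000 0.0000
    outer loop
      vertex 6.00 20.00 0.00
      vertex 0.00 20.00 0.00
      vertex 0.00 20.00 9.00
    endloop
  endfacet
  facet normal 0.0000 1.0000 0.0000
    outer loop
      vertex 6.00 20.00 0.00
      vertex 0.00 20.00 9.00
      vertex 6.00 20.00 9.00
    endloop
  endfacet
  facet normal -1.0000 0.0000 0.0000
    outer loop
      vertex 0.00 20.00 0.00
      vertex 0.00 0.00 0.00
      vertex 0.00 0.00 9.00
    endloop
  endfacet
  facet normal -1.0000 0.0000 0.0000
    outer loop
      vertex 0.00 20.00 0.00
      vertex 0.00 0.00 9.00
      vertex 0.00 20.00 9.00
    endloop
  endfacet
endsolid part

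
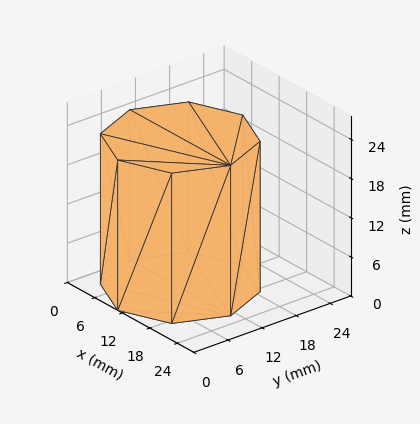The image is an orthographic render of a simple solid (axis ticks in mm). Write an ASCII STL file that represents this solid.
Reading the render: the shape is a regular 8-sided prism (a cylinder approximated with 8 flat sides), circumscribed radius ≈ 11 mm, height ≈ 23 mm (dimensions read to the nearest mm from the axis ticks). For the STL, each face is triangulated and given an outward normal.

solid part
  facet normal 0.0000 0.0000 -1.0000
    outer loop
      vertex 11.00 22.00 0.00
      vertex 18.78 18.78 0.00
      vertex 22.00 11.00 0.00
    endloop
  endfacet
  facet normal 0.0000 0.0000 -1.0000
    outer loop
      vertex 3.22 18.78 0.00
      vertex 11.00 22.00 0.00
      vertex 22.00 11.00 0.00
    endloop
  endfacet
  facet normal 0.0000 0.0000 -1.0000
    outer loop
      vertex 0.00 11.00 0.00
      vertex 3.22 18.78 0.00
      vertex 22.00 11.00 0.00
    endloop
  endfacet
  facet normal 0.0000 0.0000 -1.0000
    outer loop
      vertex 3.22 3.22 0.00
      vertex 0.00 11.00 0.00
      vertex 22.00 11.00 0.00
    endloop
  endfacet
  facet normal 0.0000 0.0000 -1.0000
    outer loop
      vertex 11.00 0.00 0.00
      vertex 3.22 3.22 0.00
      vertex 22.00 11.00 0.00
    endloop
  endfacet
  facet normal 0.0000 0.0000 -1.0000
    outer loop
      vertex 18.78 3.22 0.00
      vertex 11.00 0.00 0.00
      vertex 22.00 11.00 0.00
    endloop
  endfacet
  facet normal 0.0000 0.0000 1.0000
    outer loop
      vertex 22.00 11.00 23.00
      vertex 18.78 18.78 23.00
      vertex 11.00 22.00 23.00
    endloop
  endfacet
  facet normal 0.0000 0.0000 1.0000
    outer loop
      vertex 22.00 11.00 23.00
      vertex 11.00 22.00 23.00
      vertex 3.22 18.78 23.00
    endloop
  endfacet
  facet normal 0.0000 0.0000 1.0000
    outer loop
      vertex 22.00 11.00 23.00
      vertex 3.22 18.78 23.00
      vertex 0.00 11.00 23.00
    endloop
  endfacet
  facet normal 0.0000 0.0000 1.0000
    outer loop
      vertex 22.00 11.00 23.00
      vertex 0.00 11.00 23.00
      vertex 3.22 3.22 23.00
    endloop
  endfacet
  facet normal 0.0000 0.0000 1.0000
    outer loop
      vertex 22.00 11.00 23.00
      vertex 3.22 3.22 23.00
      vertex 11.00 0.00 23.00
    endloop
  endfacet
  facet normal 0.0000 0.0000 1.0000
    outer loop
      vertex 22.00 11.00 23.00
      vertex 11.00 0.00 23.00
      vertex 18.78 3.22 23.00
    endloop
  endfacet
  facet normal 0.9240 0.3824 0.0000
    outer loop
      vertex 22.00 11.00 0.00
      vertex 18.78 18.78 0.00
      vertex 18.78 18.78 23.00
    endloop
  endfacet
  facet normal 0.9240 0.3824 0.0000
    outer loop
      vertex 22.00 11.00 0.00
      vertex 18.78 18.78 23.00
      vertex 22.00 11.00 23.00
    endloop
  endfacet
  facet normal 0.3824 0.9240 0.0000
    outer loop
      vertex 18.78 18.78 0.00
      vertex 11.00 22.00 0.00
      vertex 11.00 22.00 23.00
    endloop
  endfacet
  facet normal 0.3824 0.9240 0.0000
    outer loop
      vertex 18.78 18.78 0.00
      vertex 11.00 22.00 23.00
      vertex 18.78 18.78 23.00
    endloop
  endfacet
  facet normal -0.3824 0.9240 0.0000
    outer loop
      vertex 11.00 22.00 0.00
      vertex 3.22 18.78 0.00
      vertex 3.22 18.78 23.00
    endloop
  endfacet
  facet normal -0.3824 0.9240 0.0000
    outer loop
      vertex 11.00 22.00 0.00
      vertex 3.22 18.78 23.00
      vertex 11.00 22.00 23.00
    endloop
  endfacet
  facet normal -0.9240 0.3824 0.0000
    outer loop
      vertex 3.22 18.78 0.00
      vertex 0.00 11.00 0.00
      vertex 0.00 11.00 23.00
    endloop
  endfacet
  facet normal -0.9240 0.3824 0.0000
    outer loop
      vertex 3.22 18.78 0.00
      vertex 0.00 11.00 23.00
      vertex 3.22 18.78 23.00
    endloop
  endfacet
  facet normal -0.9240 -0.3824 0.0000
    outer loop
      vertex 0.00 11.00 0.00
      vertex 3.22 3.22 0.00
      vertex 3.22 3.22 23.00
    endloop
  endfacet
  facet normal -0.9240 -0.3824 0.0000
    outer loop
      vertex 0.00 11.00 0.00
      vertex 3.22 3.22 23.00
      vertex 0.00 11.00 23.00
    endloop
  endfacet
  facet normal -0.3824 -0.9240 0.0000
    outer loop
      vertex 3.22 3.22 0.00
      vertex 11.00 0.00 0.00
      vertex 11.00 0.00 23.00
    endloop
  endfacet
  facet normal -0.3824 -0.9240 0.0000
    outer loop
      vertex 3.22 3.22 0.00
      vertex 11.00 0.00 23.00
      vertex 3.22 3.22 23.00
    endloop
  endfacet
  facet normal 0.3824 -0.9240 0.0000
    outer loop
      vertex 11.00 0.00 0.00
      vertex 18.78 3.22 0.00
      vertex 18.78 3.22 23.00
    endloop
  endfacet
  facet normal 0.3824 -0.9240 0.0000
    outer loop
      vertex 11.00 0.00 0.00
      vertex 18.78 3.22 23.00
      vertex 11.00 0.00 23.00
    endloop
  endfacet
  facet normal 0.9240 -0.3824 0.0000
    outer loop
      vertex 18.78 3.22 0.00
      vertex 22.00 11.00 0.00
      vertex 22.00 11.00 23.00
    endloop
  endfacet
  facet normal 0.9240 -0.3824 0.0000
    outer loop
      vertex 18.78 3.22 0.00
      vertex 22.00 11.00 23.00
      vertex 18.78 3.22 23.00
    endloop
  endfacet
endsolid part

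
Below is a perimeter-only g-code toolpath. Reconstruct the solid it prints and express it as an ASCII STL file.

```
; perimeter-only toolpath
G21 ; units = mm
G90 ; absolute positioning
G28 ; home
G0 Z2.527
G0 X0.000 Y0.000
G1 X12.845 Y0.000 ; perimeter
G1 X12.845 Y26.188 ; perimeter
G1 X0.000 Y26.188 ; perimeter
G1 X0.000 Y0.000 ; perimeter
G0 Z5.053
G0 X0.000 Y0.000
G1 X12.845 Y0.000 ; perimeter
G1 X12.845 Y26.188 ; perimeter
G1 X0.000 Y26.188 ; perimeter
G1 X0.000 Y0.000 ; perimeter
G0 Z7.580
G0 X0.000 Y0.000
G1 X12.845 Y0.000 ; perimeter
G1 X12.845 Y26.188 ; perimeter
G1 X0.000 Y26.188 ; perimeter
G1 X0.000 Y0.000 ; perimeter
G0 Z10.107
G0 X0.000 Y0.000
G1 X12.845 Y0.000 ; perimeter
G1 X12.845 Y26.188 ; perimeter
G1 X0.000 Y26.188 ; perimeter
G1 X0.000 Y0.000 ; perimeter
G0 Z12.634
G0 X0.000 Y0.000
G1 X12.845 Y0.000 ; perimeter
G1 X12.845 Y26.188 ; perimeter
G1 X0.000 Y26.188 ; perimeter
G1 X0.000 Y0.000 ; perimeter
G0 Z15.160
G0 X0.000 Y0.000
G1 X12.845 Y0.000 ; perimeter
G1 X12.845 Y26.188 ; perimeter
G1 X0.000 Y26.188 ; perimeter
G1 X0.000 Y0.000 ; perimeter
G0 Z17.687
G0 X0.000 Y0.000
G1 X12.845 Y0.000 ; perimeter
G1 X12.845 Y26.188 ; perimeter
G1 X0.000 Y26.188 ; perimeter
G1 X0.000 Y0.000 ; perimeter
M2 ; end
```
solid part
  facet normal 0.0000 0.0000 -1.0000
    outer loop
      vertex 12.845 26.188 0.000
      vertex 12.845 0.000 0.000
      vertex 0.000 0.000 0.000
    endloop
  endfacet
  facet normal 0.0000 0.0000 -1.0000
    outer loop
      vertex 0.000 26.188 0.000
      vertex 12.845 26.188 0.000
      vertex 0.000 0.000 0.000
    endloop
  endfacet
  facet normal 0.0000 0.0000 1.0000
    outer loop
      vertex 0.000 0.000 17.687
      vertex 12.845 0.000 17.687
      vertex 12.845 26.188 17.687
    endloop
  endfacet
  facet normal 0.0000 0.0000 1.0000
    outer loop
      vertex 0.000 0.000 17.687
      vertex 12.845 26.188 17.687
      vertex 0.000 26.188 17.687
    endloop
  endfacet
  facet normal 0.0000 -1.0000 0.0000
    outer loop
      vertex 0.000 0.000 0.000
      vertex 12.845 0.000 0.000
      vertex 12.845 0.000 17.687
    endloop
  endfacet
  facet normal 0.0000 -1.0000 0.0000
    outer loop
      vertex 0.000 0.000 0.000
      vertex 12.845 0.000 17.687
      vertex 0.000 0.000 17.687
    endloop
  endfacet
  facet normal 0.0000 1.0000 0.0000
    outer loop
      vertex 12.845 26.188 17.687
      vertex 12.845 26.188 0.000
      vertex 0.000 26.188 0.000
    endloop
  endfacet
  facet normal 0.0000 1.0000 0.0000
    outer loop
      vertex 0.000 26.188 17.687
      vertex 12.845 26.188 17.687
      vertex 0.000 26.188 0.000
    endloop
  endfacet
  facet normal -1.0000 0.0000 0.0000
    outer loop
      vertex 0.000 26.188 17.687
      vertex 0.000 26.188 0.000
      vertex 0.000 0.000 0.000
    endloop
  endfacet
  facet normal -1.0000 0.0000 0.0000
    outer loop
      vertex 0.000 0.000 17.687
      vertex 0.000 26.188 17.687
      vertex 0.000 0.000 0.000
    endloop
  endfacet
  facet normal 1.0000 0.0000 0.0000
    outer loop
      vertex 12.845 0.000 0.000
      vertex 12.845 26.188 0.000
      vertex 12.845 26.188 17.687
    endloop
  endfacet
  facet normal 1.0000 0.0000 0.0000
    outer loop
      vertex 12.845 0.000 0.000
      vertex 12.845 26.188 17.687
      vertex 12.845 0.000 17.687
    endloop
  endfacet
endsolid part

The G0 Z moves step by Δz≈2.527 mm. Every layer's G1 loop is the same polygon, so the solid is a straight extrusion of it from z=0 to z≈17.7. Closing with flat bottom and top caps and triangulating gives 12 facets — a rectangular box, roughly 12.8 × 26.2 mm footprint and 17.7 mm tall.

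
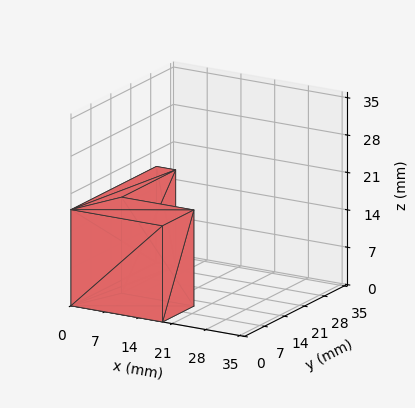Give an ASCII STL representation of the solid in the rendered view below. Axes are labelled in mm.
Reading the render: the shape is an L-shaped prism: outer 19 × 30 mm, arm thicknesses ≈ 11 mm (horizontal) and 4 mm (vertical), extruded 18 mm in z (dimensions read to the nearest mm from the axis ticks). For the STL, each face is triangulated and given an outward normal.

solid part
  facet normal 0.0000 0.0000 -1.0000
    outer loop
      vertex 19.0 11.0 0.0
      vertex 19.0 0.0 0.0
      vertex 0.0 0.0 0.0
    endloop
  endfacet
  facet normal 0.0000 0.0000 -1.0000
    outer loop
      vertex 4.0 11.0 0.0
      vertex 19.0 11.0 0.0
      vertex 0.0 0.0 0.0
    endloop
  endfacet
  facet normal 0.0000 0.0000 -1.0000
    outer loop
      vertex 4.0 30.0 0.0
      vertex 4.0 11.0 0.0
      vertex 0.0 0.0 0.0
    endloop
  endfacet
  facet normal 0.0000 0.0000 -1.0000
    outer loop
      vertex 0.0 30.0 0.0
      vertex 4.0 30.0 0.0
      vertex 0.0 0.0 0.0
    endloop
  endfacet
  facet normal 0.0000 0.0000 1.0000
    outer loop
      vertex 0.0 0.0 18.0
      vertex 19.0 0.0 18.0
      vertex 19.0 11.0 18.0
    endloop
  endfacet
  facet normal 0.0000 0.0000 1.0000
    outer loop
      vertex 0.0 0.0 18.0
      vertex 19.0 11.0 18.0
      vertex 4.0 11.0 18.0
    endloop
  endfacet
  facet normal 0.0000 0.0000 1.0000
    outer loop
      vertex 0.0 0.0 18.0
      vertex 4.0 11.0 18.0
      vertex 4.0 30.0 18.0
    endloop
  endfacet
  facet normal 0.0000 0.0000 1.0000
    outer loop
      vertex 0.0 0.0 18.0
      vertex 4.0 30.0 18.0
      vertex 0.0 30.0 18.0
    endloop
  endfacet
  facet normal 0.0000 -1.0000 0.0000
    outer loop
      vertex 0.0 0.0 0.0
      vertex 19.0 0.0 0.0
      vertex 19.0 0.0 18.0
    endloop
  endfacet
  facet normal 0.0000 -1.0000 0.0000
    outer loop
      vertex 0.0 0.0 0.0
      vertex 19.0 0.0 18.0
      vertex 0.0 0.0 18.0
    endloop
  endfacet
  facet normal 1.0000 0.0000 0.0000
    outer loop
      vertex 19.0 0.0 0.0
      vertex 19.0 11.0 0.0
      vertex 19.0 11.0 18.0
    endloop
  endfacet
  facet normal 1.0000 0.0000 0.0000
    outer loop
      vertex 19.0 0.0 0.0
      vertex 19.0 11.0 18.0
      vertex 19.0 0.0 18.0
    endloop
  endfacet
  facet normal 0.0000 1.0000 0.0000
    outer loop
      vertex 19.0 11.0 0.0
      vertex 4.0 11.0 0.0
      vertex 4.0 11.0 18.0
    endloop
  endfacet
  facet normal 0.0000 1.0000 0.0000
    outer loop
      vertex 19.0 11.0 0.0
      vertex 4.0 11.0 18.0
      vertex 19.0 11.0 18.0
    endloop
  endfacet
  facet normal 1.0000 0.0000 0.0000
    outer loop
      vertex 4.0 11.0 0.0
      vertex 4.0 30.0 0.0
      vertex 4.0 30.0 18.0
    endloop
  endfacet
  facet normal 1.0000 0.0000 0.0000
    outer loop
      vertex 4.0 11.0 0.0
      vertex 4.0 30.0 18.0
      vertex 4.0 11.0 18.0
    endloop
  endfacet
  facet normal 0.0000 1.0000 0.0000
    outer loop
      vertex 4.0 30.0 0.0
      vertex 0.0 30.0 0.0
      vertex 0.0 30.0 18.0
    endloop
  endfacet
  facet normal 0.0000 1.0000 0.0000
    outer loop
      vertex 4.0 30.0 0.0
      vertex 0.0 30.0 18.0
      vertex 4.0 30.0 18.0
    endloop
  endfacet
  facet normal -1.0000 0.0000 0.0000
    outer loop
      vertex 0.0 30.0 0.0
      vertex 0.0 0.0 0.0
      vertex 0.0 0.0 18.0
    endloop
  endfacet
  facet normal -1.0000 0.0000 0.0000
    outer loop
      vertex 0.0 30.0 0.0
      vertex 0.0 0.0 18.0
      vertex 0.0 30.0 18.0
    endloop
  endfacet
endsolid part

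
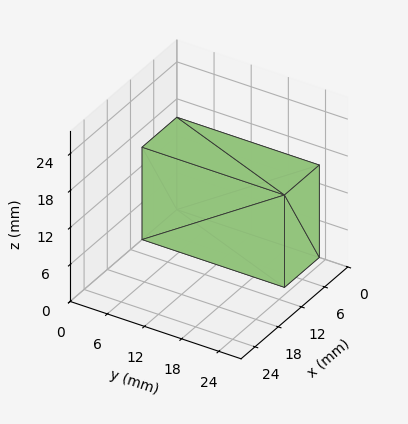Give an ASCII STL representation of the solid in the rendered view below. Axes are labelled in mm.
Reading the render: the shape is a rectangular box, roughly 9 × 23 mm footprint and 15 mm tall (dimensions read to the nearest mm from the axis ticks). For the STL, each face is triangulated and given an outward normal.

solid part
  facet normal 0.0000 0.0000 -1.0000
    outer loop
      vertex 9.0 23.0 0.0
      vertex 9.0 0.0 0.0
      vertex 0.0 0.0 0.0
    endloop
  endfacet
  facet normal 0.0000 0.0000 -1.0000
    outer loop
      vertex 0.0 23.0 0.0
      vertex 9.0 23.0 0.0
      vertex 0.0 0.0 0.0
    endloop
  endfacet
  facet normal 0.0000 0.0000 1.0000
    outer loop
      vertex 0.0 0.0 15.0
      vertex 9.0 0.0 15.0
      vertex 9.0 23.0 15.0
    endloop
  endfacet
  facet normal 0.0000 0.0000 1.0000
    outer loop
      vertex 0.0 0.0 15.0
      vertex 9.0 23.0 15.0
      vertex 0.0 23.0 15.0
    endloop
  endfacet
  facet normal 0.0000 -1.0000 0.0000
    outer loop
      vertex 0.0 0.0 0.0
      vertex 9.0 0.0 0.0
      vertex 9.0 0.0 15.0
    endloop
  endfacet
  facet normal 0.0000 -1.0000 0.0000
    outer loop
      vertex 0.0 0.0 0.0
      vertex 9.0 0.0 15.0
      vertex 0.0 0.0 15.0
    endloop
  endfacet
  facet normal 0.0000 1.0000 0.0000
    outer loop
      vertex 9.0 23.0 15.0
      vertex 9.0 23.0 0.0
      vertex 0.0 23.0 0.0
    endloop
  endfacet
  facet normal 0.0000 1.0000 0.0000
    outer loop
      vertex 0.0 23.0 15.0
      vertex 9.0 23.0 15.0
      vertex 0.0 23.0 0.0
    endloop
  endfacet
  facet normal -1.0000 0.0000 0.0000
    outer loop
      vertex 0.0 23.0 15.0
      vertex 0.0 23.0 0.0
      vertex 0.0 0.0 0.0
    endloop
  endfacet
  facet normal -1.0000 0.0000 0.0000
    outer loop
      vertex 0.0 0.0 15.0
      vertex 0.0 23.0 15.0
      vertex 0.0 0.0 0.0
    endloop
  endfacet
  facet normal 1.0000 0.0000 0.0000
    outer loop
      vertex 9.0 0.0 0.0
      vertex 9.0 23.0 0.0
      vertex 9.0 23.0 15.0
    endloop
  endfacet
  facet normal 1.0000 0.0000 0.0000
    outer loop
      vertex 9.0 0.0 0.0
      vertex 9.0 23.0 15.0
      vertex 9.0 0.0 15.0
    endloop
  endfacet
endsolid part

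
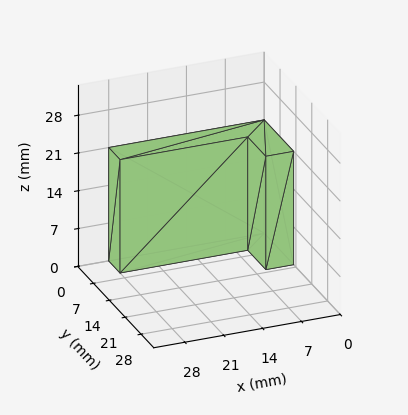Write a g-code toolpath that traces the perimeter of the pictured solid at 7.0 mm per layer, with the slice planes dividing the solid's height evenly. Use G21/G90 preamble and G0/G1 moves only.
Reading the render: the shape is an L-shaped prism: outer 28 × 13 mm, arm thicknesses ≈ 5 mm (horizontal) and 5 mm (vertical), extruded 21 mm in z (dimensions read to the nearest mm from the axis ticks). For the g-code, the solid's height is divided into equal slices at the stated Δz and each level perimeter traced with G1 moves after a G0 lift.

; perimeter-only toolpath
G21 ; units = mm
G90 ; absolute positioning
G28 ; home
; layer 1
G0 Z7.0
G0 X0.0 Y0.0
G1 X28.0 Y0.0
G1 X28.0 Y5.0
G1 X5.0 Y5.0
G1 X5.0 Y13.0
G1 X0.0 Y13.0
G1 X0.0 Y0.0
; layer 2
G0 Z14.0
G0 X0.0 Y0.0
G1 X28.0 Y0.0
G1 X28.0 Y5.0
G1 X5.0 Y5.0
G1 X5.0 Y13.0
G1 X0.0 Y13.0
G1 X0.0 Y0.0
; layer 3
G0 Z21.0
G0 X0.0 Y0.0
G1 X28.0 Y0.0
G1 X28.0 Y5.0
G1 X5.0 Y5.0
G1 X5.0 Y13.0
G1 X0.0 Y13.0
G1 X0.0 Y0.0
M2 ; end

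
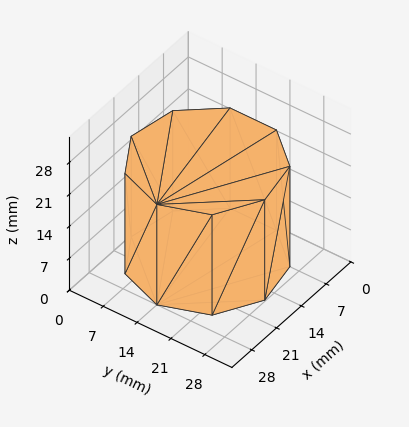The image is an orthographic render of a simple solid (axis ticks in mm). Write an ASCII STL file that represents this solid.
Reading the render: the shape is a regular 9-sided prism (a cylinder approximated with 9 flat sides), circumscribed radius ≈ 14 mm, height ≈ 22 mm (dimensions read to the nearest mm from the axis ticks). For the STL, each face is triangulated and given an outward normal.

solid part
  facet normal 0.0000 0.0000 -1.0000
    outer loop
      vertex 16.4 27.8 0.0
      vertex 24.7 23.0 0.0
      vertex 28.0 14.0 0.0
    endloop
  endfacet
  facet normal 0.0000 0.0000 -1.0000
    outer loop
      vertex 7.0 26.1 0.0
      vertex 16.4 27.8 0.0
      vertex 28.0 14.0 0.0
    endloop
  endfacet
  facet normal 0.0000 0.0000 -1.0000
    outer loop
      vertex 0.8 18.8 0.0
      vertex 7.0 26.1 0.0
      vertex 28.0 14.0 0.0
    endloop
  endfacet
  facet normal 0.0000 0.0000 -1.0000
    outer loop
      vertex 0.8 9.2 0.0
      vertex 0.8 18.8 0.0
      vertex 28.0 14.0 0.0
    endloop
  endfacet
  facet normal 0.0000 0.0000 -1.0000
    outer loop
      vertex 7.0 1.9 0.0
      vertex 0.8 9.2 0.0
      vertex 28.0 14.0 0.0
    endloop
  endfacet
  facet normal 0.0000 0.0000 -1.0000
    outer loop
      vertex 16.4 0.2 0.0
      vertex 7.0 1.9 0.0
      vertex 28.0 14.0 0.0
    endloop
  endfacet
  facet normal 0.0000 0.0000 -1.0000
    outer loop
      vertex 24.7 5.0 0.0
      vertex 16.4 0.2 0.0
      vertex 28.0 14.0 0.0
    endloop
  endfacet
  facet normal 0.0000 0.0000 1.0000
    outer loop
      vertex 28.0 14.0 22.0
      vertex 24.7 23.0 22.0
      vertex 16.4 27.8 22.0
    endloop
  endfacet
  facet normal 0.0000 0.0000 1.0000
    outer loop
      vertex 28.0 14.0 22.0
      vertex 16.4 27.8 22.0
      vertex 7.0 26.1 22.0
    endloop
  endfacet
  facet normal 0.0000 0.0000 1.0000
    outer loop
      vertex 28.0 14.0 22.0
      vertex 7.0 26.1 22.0
      vertex 0.8 18.8 22.0
    endloop
  endfacet
  facet normal 0.0000 0.0000 1.0000
    outer loop
      vertex 28.0 14.0 22.0
      vertex 0.8 18.8 22.0
      vertex 0.8 9.2 22.0
    endloop
  endfacet
  facet normal 0.0000 0.0000 1.0000
    outer loop
      vertex 28.0 14.0 22.0
      vertex 0.8 9.2 22.0
      vertex 7.0 1.9 22.0
    endloop
  endfacet
  facet normal 0.0000 0.0000 1.0000
    outer loop
      vertex 28.0 14.0 22.0
      vertex 7.0 1.9 22.0
      vertex 16.4 0.2 22.0
    endloop
  endfacet
  facet normal 0.0000 0.0000 1.0000
    outer loop
      vertex 28.0 14.0 22.0
      vertex 16.4 0.2 22.0
      vertex 24.7 5.0 22.0
    endloop
  endfacet
  facet normal 0.9389 0.3443 0.0000
    outer loop
      vertex 28.0 14.0 0.0
      vertex 24.7 23.0 0.0
      vertex 24.7 23.0 22.0
    endloop
  endfacet
  facet normal 0.9389 0.3443 0.0000
    outer loop
      vertex 28.0 14.0 0.0
      vertex 24.7 23.0 22.0
      vertex 28.0 14.0 22.0
    endloop
  endfacet
  facet normal 0.5006 0.8657 0.0000
    outer loop
      vertex 24.7 23.0 0.0
      vertex 16.4 27.8 0.0
      vertex 16.4 27.8 22.0
    endloop
  endfacet
  facet normal 0.5006 0.8657 0.0000
    outer loop
      vertex 24.7 23.0 0.0
      vertex 16.4 27.8 22.0
      vertex 24.7 23.0 22.0
    endloop
  endfacet
  facet normal -0.1780 0.9840 0.0000
    outer loop
      vertex 16.4 27.8 0.0
      vertex 7.0 26.1 0.0
      vertex 7.0 26.1 22.0
    endloop
  endfacet
  facet normal -0.1780 0.9840 0.0000
    outer loop
      vertex 16.4 27.8 0.0
      vertex 7.0 26.1 22.0
      vertex 16.4 27.8 22.0
    endloop
  endfacet
  facet normal -0.7622 0.6473 0.0000
    outer loop
      vertex 7.0 26.1 0.0
      vertex 0.8 18.8 0.0
      vertex 0.8 18.8 22.0
    endloop
  endfacet
  facet normal -0.7622 0.6473 0.0000
    outer loop
      vertex 7.0 26.1 0.0
      vertex 0.8 18.8 22.0
      vertex 7.0 26.1 22.0
    endloop
  endfacet
  facet normal -1.0000 0.0000 0.0000
    outer loop
      vertex 0.8 18.8 0.0
      vertex 0.8 9.2 0.0
      vertex 0.8 9.2 22.0
    endloop
  endfacet
  facet normal -1.0000 0.0000 0.0000
    outer loop
      vertex 0.8 18.8 0.0
      vertex 0.8 9.2 22.0
      vertex 0.8 18.8 22.0
    endloop
  endfacet
  facet normal -0.7622 -0.6473 0.0000
    outer loop
      vertex 0.8 9.2 0.0
      vertex 7.0 1.9 0.0
      vertex 7.0 1.9 22.0
    endloop
  endfacet
  facet normal -0.7622 -0.6473 0.0000
    outer loop
      vertex 0.8 9.2 0.0
      vertex 7.0 1.9 22.0
      vertex 0.8 9.2 22.0
    endloop
  endfacet
  facet normal -0.1780 -0.9840 0.0000
    outer loop
      vertex 7.0 1.9 0.0
      vertex 16.4 0.2 0.0
      vertex 16.4 0.2 22.0
    endloop
  endfacet
  facet normal -0.1780 -0.9840 0.0000
    outer loop
      vertex 7.0 1.9 0.0
      vertex 16.4 0.2 22.0
      vertex 7.0 1.9 22.0
    endloop
  endfacet
  facet normal 0.5006 -0.8657 0.0000
    outer loop
      vertex 16.4 0.2 0.0
      vertex 24.7 5.0 0.0
      vertex 24.7 5.0 22.0
    endloop
  endfacet
  facet normal 0.5006 -0.8657 0.0000
    outer loop
      vertex 16.4 0.2 0.0
      vertex 24.7 5.0 22.0
      vertex 16.4 0.2 22.0
    endloop
  endfacet
  facet normal 0.9389 -0.3443 0.0000
    outer loop
      vertex 24.7 5.0 0.0
      vertex 28.0 14.0 0.0
      vertex 28.0 14.0 22.0
    endloop
  endfacet
  facet normal 0.9389 -0.3443 0.0000
    outer loop
      vertex 24.7 5.0 0.0
      vertex 28.0 14.0 22.0
      vertex 24.7 5.0 22.0
    endloop
  endfacet
endsolid part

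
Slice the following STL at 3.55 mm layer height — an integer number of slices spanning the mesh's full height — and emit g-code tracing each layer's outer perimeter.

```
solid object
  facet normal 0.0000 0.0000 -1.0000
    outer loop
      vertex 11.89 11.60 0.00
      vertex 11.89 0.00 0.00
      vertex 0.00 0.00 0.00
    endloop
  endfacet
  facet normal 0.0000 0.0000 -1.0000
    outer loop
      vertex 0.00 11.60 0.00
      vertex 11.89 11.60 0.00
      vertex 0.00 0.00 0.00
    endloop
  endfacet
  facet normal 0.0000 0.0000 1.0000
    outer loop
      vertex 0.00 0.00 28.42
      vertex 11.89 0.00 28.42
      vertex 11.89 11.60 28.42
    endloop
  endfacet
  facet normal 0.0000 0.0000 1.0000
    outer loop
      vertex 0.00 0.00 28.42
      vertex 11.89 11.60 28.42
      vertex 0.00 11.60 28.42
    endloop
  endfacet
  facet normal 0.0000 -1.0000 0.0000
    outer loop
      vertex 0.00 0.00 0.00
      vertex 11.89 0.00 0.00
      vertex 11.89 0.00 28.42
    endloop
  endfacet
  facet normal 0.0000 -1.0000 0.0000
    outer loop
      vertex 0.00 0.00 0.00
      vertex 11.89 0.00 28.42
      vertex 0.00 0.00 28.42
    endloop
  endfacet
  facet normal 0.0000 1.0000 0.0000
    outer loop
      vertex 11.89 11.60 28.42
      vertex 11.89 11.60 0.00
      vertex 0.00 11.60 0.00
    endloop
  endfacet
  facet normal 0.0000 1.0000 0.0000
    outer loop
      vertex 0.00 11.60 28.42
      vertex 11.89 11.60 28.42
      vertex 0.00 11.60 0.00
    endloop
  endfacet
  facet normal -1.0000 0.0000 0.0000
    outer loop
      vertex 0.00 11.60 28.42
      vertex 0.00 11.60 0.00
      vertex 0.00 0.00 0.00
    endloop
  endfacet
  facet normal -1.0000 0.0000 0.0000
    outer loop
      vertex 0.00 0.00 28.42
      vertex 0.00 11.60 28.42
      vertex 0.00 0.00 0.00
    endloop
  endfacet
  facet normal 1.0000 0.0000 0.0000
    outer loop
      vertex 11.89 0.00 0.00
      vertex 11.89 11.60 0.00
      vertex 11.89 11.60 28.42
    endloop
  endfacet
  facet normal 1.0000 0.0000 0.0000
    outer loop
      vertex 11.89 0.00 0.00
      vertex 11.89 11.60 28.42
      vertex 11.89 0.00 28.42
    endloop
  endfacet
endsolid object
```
; perimeter-only toolpath
G21 ; units = mm
G90 ; absolute positioning
G28 ; home
; layer 1
G0 Z3.55
G0 X0.00 Y0.00
G1 X11.89 Y0.00
G1 X11.89 Y11.60
G1 X0.00 Y11.60
G1 X0.00 Y0.00
; layer 2
G0 Z7.11
G0 X0.00 Y0.00
G1 X11.89 Y0.00
G1 X11.89 Y11.60
G1 X0.00 Y11.60
G1 X0.00 Y0.00
; layer 3
G0 Z10.66
G0 X0.00 Y0.00
G1 X11.89 Y0.00
G1 X11.89 Y11.60
G1 X0.00 Y11.60
G1 X0.00 Y0.00
; layer 4
G0 Z14.21
G0 X0.00 Y0.00
G1 X11.89 Y0.00
G1 X11.89 Y11.60
G1 X0.00 Y11.60
G1 X0.00 Y0.00
; layer 5
G0 Z17.76
G0 X0.00 Y0.00
G1 X11.89 Y0.00
G1 X11.89 Y11.60
G1 X0.00 Y11.60
G1 X0.00 Y0.00
; layer 6
G0 Z21.32
G0 X0.00 Y0.00
G1 X11.89 Y0.00
G1 X11.89 Y11.60
G1 X0.00 Y11.60
G1 X0.00 Y0.00
; layer 7
G0 Z24.87
G0 X0.00 Y0.00
G1 X11.89 Y0.00
G1 X11.89 Y11.60
G1 X0.00 Y11.60
G1 X0.00 Y0.00
; layer 8
G0 Z28.42
G0 X0.00 Y0.00
G1 X11.89 Y0.00
G1 X11.89 Y11.60
G1 X0.00 Y11.60
G1 X0.00 Y0.00
M2 ; end

The solid is a rectangular box, roughly 11.9 × 11.6 mm footprint and 28.4 mm tall. Slicing at Δz = 3.55 mm — 8 equal slices spanning the solid's height, so layer i sits at z = i·h/8 — gives 8 non-empty perimeters. Each is a 4-segment closed polygon; G0 lifts to the layer z and rapids to the start vertex, then G1 traces the edges.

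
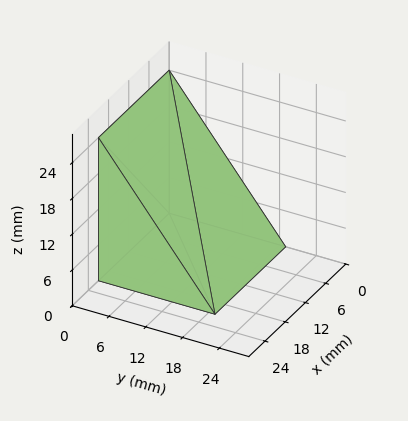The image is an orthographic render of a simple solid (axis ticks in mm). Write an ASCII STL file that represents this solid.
Reading the render: the shape is a wedge (ramp): 21 × 19 mm base, rising to 24 mm along the y=0 edge and sloping linearly to z=0 at y=19 (dimensions read to the nearest mm from the axis ticks). For the STL, each face is triangulated and given an outward normal.

solid part
  facet normal 0.0000 0.0000 -1.0000
    outer loop
      vertex 21.000 19.000 0.000
      vertex 21.000 0.000 0.000
      vertex 0.000 0.000 0.000
    endloop
  endfacet
  facet normal 0.0000 0.0000 -1.0000
    outer loop
      vertex 0.000 19.000 0.000
      vertex 21.000 19.000 0.000
      vertex 0.000 0.000 0.000
    endloop
  endfacet
  facet normal 0.0000 -1.0000 0.0000
    outer loop
      vertex 0.000 0.000 0.000
      vertex 21.000 0.000 0.000
      vertex 21.000 0.000 24.000
    endloop
  endfacet
  facet normal 0.0000 -1.0000 0.0000
    outer loop
      vertex 0.000 0.000 0.000
      vertex 21.000 0.000 24.000
      vertex 0.000 0.000 24.000
    endloop
  endfacet
  facet normal 0.0000 0.7840 0.6207
    outer loop
      vertex 0.000 0.000 24.000
      vertex 21.000 0.000 24.000
      vertex 21.000 19.000 0.000
    endloop
  endfacet
  facet normal 0.0000 0.7840 0.6207
    outer loop
      vertex 0.000 0.000 24.000
      vertex 21.000 19.000 0.000
      vertex 0.000 19.000 0.000
    endloop
  endfacet
  facet normal -1.0000 0.0000 0.0000
    outer loop
      vertex 0.000 0.000 24.000
      vertex 0.000 19.000 0.000
      vertex 0.000 0.000 0.000
    endloop
  endfacet
  facet normal 1.0000 0.0000 0.0000
    outer loop
      vertex 21.000 0.000 0.000
      vertex 21.000 19.000 0.000
      vertex 21.000 0.000 24.000
    endloop
  endfacet
endsolid part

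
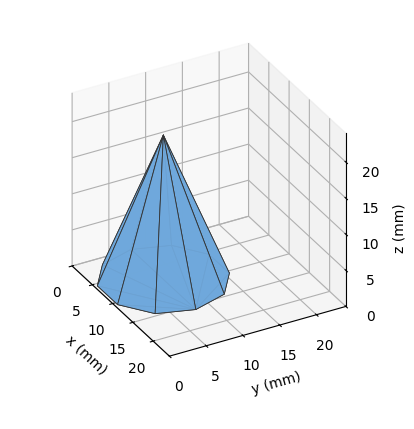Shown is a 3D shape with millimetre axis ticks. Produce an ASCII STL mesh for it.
Reading the render: the shape is a regular 10-sided pyramid, base circumscribed radius ≈ 8 mm, apex at z ≈ 20 mm (dimensions read to the nearest mm from the axis ticks). For the STL, each face is triangulated and given an outward normal.

solid part
  facet normal 0.0000 0.0000 -1.0000
    outer loop
      vertex 10.5 15.6 0.0
      vertex 14.5 12.7 0.0
      vertex 16.0 8.0 0.0
    endloop
  endfacet
  facet normal 0.0000 0.0000 -1.0000
    outer loop
      vertex 5.5 15.6 0.0
      vertex 10.5 15.6 0.0
      vertex 16.0 8.0 0.0
    endloop
  endfacet
  facet normal 0.0000 0.0000 -1.0000
    outer loop
      vertex 1.5 12.7 0.0
      vertex 5.5 15.6 0.0
      vertex 16.0 8.0 0.0
    endloop
  endfacet
  facet normal 0.0000 0.0000 -1.0000
    outer loop
      vertex 0.0 8.0 0.0
      vertex 1.5 12.7 0.0
      vertex 16.0 8.0 0.0
    endloop
  endfacet
  facet normal 0.0000 0.0000 -1.0000
    outer loop
      vertex 1.5 3.3 0.0
      vertex 0.0 8.0 0.0
      vertex 16.0 8.0 0.0
    endloop
  endfacet
  facet normal 0.0000 0.0000 -1.0000
    outer loop
      vertex 5.5 0.4 0.0
      vertex 1.5 3.3 0.0
      vertex 16.0 8.0 0.0
    endloop
  endfacet
  facet normal 0.0000 0.0000 -1.0000
    outer loop
      vertex 10.5 0.4 0.0
      vertex 5.5 0.4 0.0
      vertex 16.0 8.0 0.0
    endloop
  endfacet
  facet normal 0.0000 0.0000 -1.0000
    outer loop
      vertex 14.5 3.3 0.0
      vertex 10.5 0.4 0.0
      vertex 16.0 8.0 0.0
    endloop
  endfacet
  facet normal 0.8902 0.2841 0.3561
    outer loop
      vertex 16.0 8.0 0.0
      vertex 14.5 12.7 0.0
      vertex 8.0 8.0 20.0
    endloop
  endfacet
  facet normal 0.5485 0.7566 0.3561
    outer loop
      vertex 14.5 12.7 0.0
      vertex 10.5 15.6 0.0
      vertex 8.0 8.0 20.0
    endloop
  endfacet
  facet normal 0.0000 0.9348 0.3552
    outer loop
      vertex 10.5 15.6 0.0
      vertex 5.5 15.6 0.0
      vertex 8.0 8.0 20.0
    endloop
  endfacet
  facet normal -0.5485 0.7566 0.3561
    outer loop
      vertex 5.5 15.6 0.0
      vertex 1.5 12.7 0.0
      vertex 8.0 8.0 20.0
    endloop
  endfacet
  facet normal -0.8902 0.2841 0.3561
    outer loop
      vertex 1.5 12.7 0.0
      vertex 0.0 8.0 0.0
      vertex 8.0 8.0 20.0
    endloop
  endfacet
  facet normal -0.8902 -0.2841 0.3561
    outer loop
      vertex 0.0 8.0 0.0
      vertex 1.5 3.3 0.0
      vertex 8.0 8.0 20.0
    endloop
  endfacet
  facet normal -0.5485 -0.7566 0.3561
    outer loop
      vertex 1.5 3.3 0.0
      vertex 5.5 0.4 0.0
      vertex 8.0 8.0 20.0
    endloop
  endfacet
  facet normal 0.0000 -0.9348 0.3552
    outer loop
      vertex 5.5 0.4 0.0
      vertex 10.5 0.4 0.0
      vertex 8.0 8.0 20.0
    endloop
  endfacet
  facet normal 0.5485 -0.7566 0.3561
    outer loop
      vertex 10.5 0.4 0.0
      vertex 14.5 3.3 0.0
      vertex 8.0 8.0 20.0
    endloop
  endfacet
  facet normal 0.8902 -0.2841 0.3561
    outer loop
      vertex 14.5 3.3 0.0
      vertex 16.0 8.0 0.0
      vertex 8.0 8.0 20.0
    endloop
  endfacet
endsolid part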